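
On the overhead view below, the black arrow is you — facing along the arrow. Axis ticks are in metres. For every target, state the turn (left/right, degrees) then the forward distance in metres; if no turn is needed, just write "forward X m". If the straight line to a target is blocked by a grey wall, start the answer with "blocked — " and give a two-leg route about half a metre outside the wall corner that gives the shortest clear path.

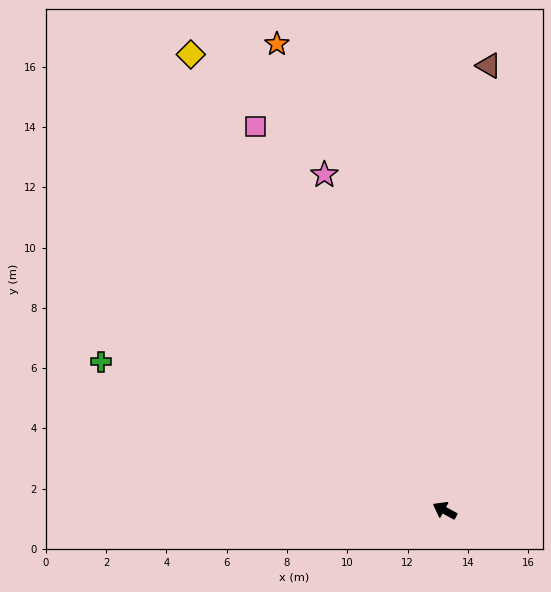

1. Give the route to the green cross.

turn left 5°, forward 12.4 m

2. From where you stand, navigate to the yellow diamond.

turn right 32°, forward 17.3 m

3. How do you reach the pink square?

turn right 35°, forward 14.2 m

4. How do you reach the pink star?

turn right 42°, forward 11.8 m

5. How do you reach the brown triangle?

turn right 67°, forward 14.8 m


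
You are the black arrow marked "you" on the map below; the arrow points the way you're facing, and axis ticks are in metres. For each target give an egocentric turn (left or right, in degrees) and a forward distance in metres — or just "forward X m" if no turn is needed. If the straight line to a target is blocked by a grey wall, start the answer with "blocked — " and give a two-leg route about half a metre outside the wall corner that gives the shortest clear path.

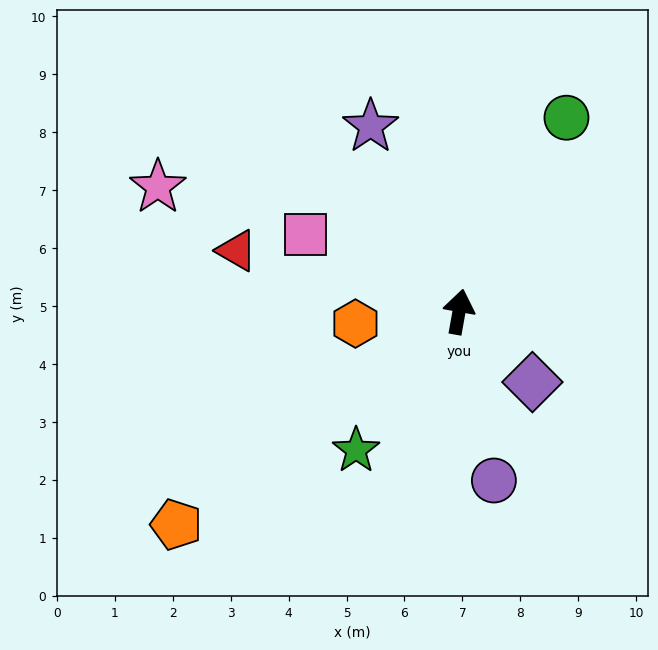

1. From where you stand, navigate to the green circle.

turn right 19°, forward 3.8 m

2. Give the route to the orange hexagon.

turn left 107°, forward 1.8 m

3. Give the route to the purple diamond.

turn right 124°, forward 1.8 m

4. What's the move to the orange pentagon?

turn left 137°, forward 6.1 m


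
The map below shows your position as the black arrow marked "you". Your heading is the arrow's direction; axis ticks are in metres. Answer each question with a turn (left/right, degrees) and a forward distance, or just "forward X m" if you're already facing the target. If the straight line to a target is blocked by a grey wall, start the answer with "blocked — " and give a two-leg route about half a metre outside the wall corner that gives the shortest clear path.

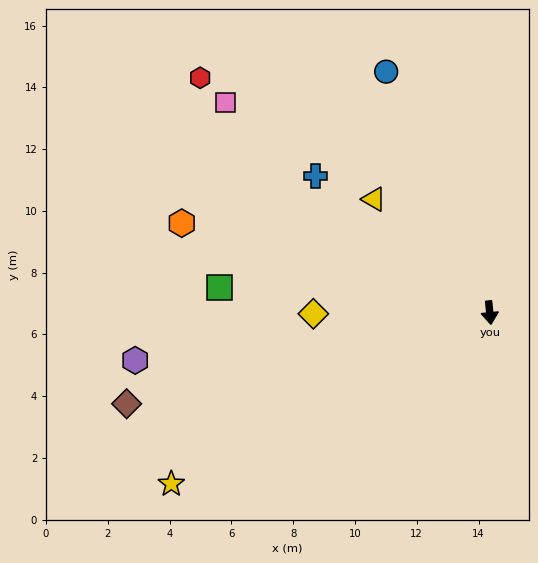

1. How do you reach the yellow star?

turn right 67°, forward 11.7 m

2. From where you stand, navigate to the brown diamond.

turn right 82°, forward 12.1 m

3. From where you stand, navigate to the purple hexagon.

turn right 88°, forward 11.6 m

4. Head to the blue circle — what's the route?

turn right 162°, forward 8.5 m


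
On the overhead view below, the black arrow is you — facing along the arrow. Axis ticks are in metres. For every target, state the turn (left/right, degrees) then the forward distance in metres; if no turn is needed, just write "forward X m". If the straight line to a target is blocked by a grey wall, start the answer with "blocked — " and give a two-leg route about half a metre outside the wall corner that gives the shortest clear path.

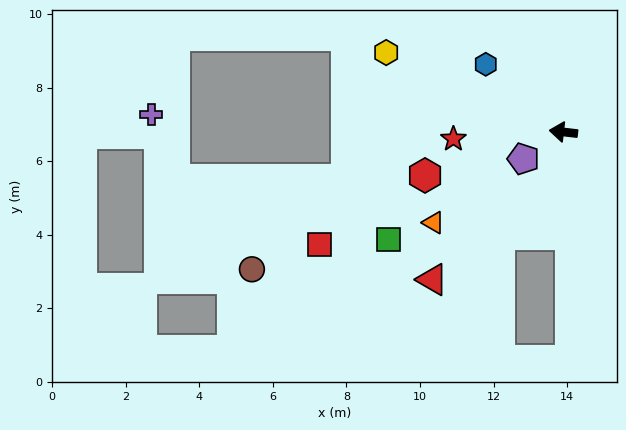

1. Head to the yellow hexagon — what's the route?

turn right 18°, forward 5.3 m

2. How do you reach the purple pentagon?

turn left 40°, forward 1.3 m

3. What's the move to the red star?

turn left 10°, forward 3.0 m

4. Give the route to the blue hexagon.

turn right 35°, forward 2.8 m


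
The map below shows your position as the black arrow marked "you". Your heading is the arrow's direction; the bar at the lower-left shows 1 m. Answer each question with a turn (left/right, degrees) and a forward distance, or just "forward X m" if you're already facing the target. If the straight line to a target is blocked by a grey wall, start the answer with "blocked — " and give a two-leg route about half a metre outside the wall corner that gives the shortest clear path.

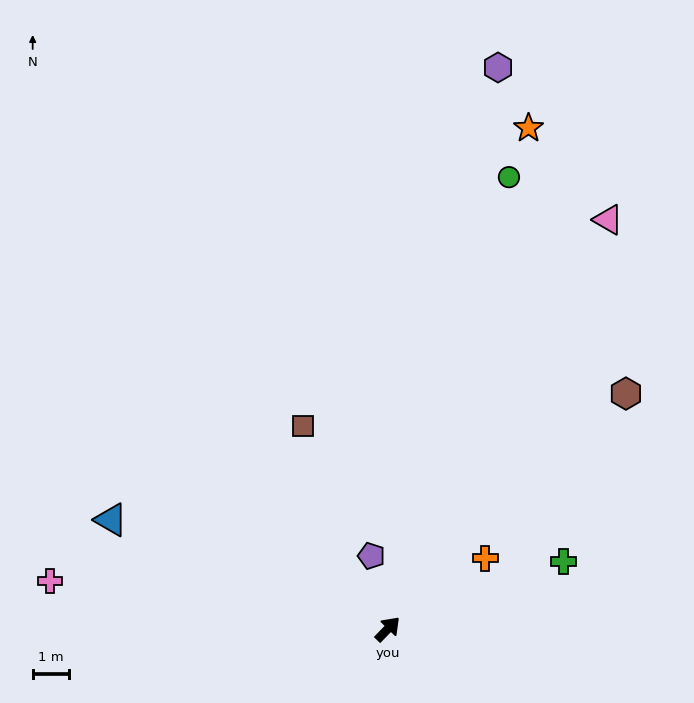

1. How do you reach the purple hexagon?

turn left 33°, forward 15.6 m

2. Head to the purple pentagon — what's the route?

turn left 57°, forward 2.0 m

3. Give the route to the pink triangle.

turn left 16°, forward 12.7 m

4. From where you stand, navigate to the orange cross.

turn right 10°, forward 3.3 m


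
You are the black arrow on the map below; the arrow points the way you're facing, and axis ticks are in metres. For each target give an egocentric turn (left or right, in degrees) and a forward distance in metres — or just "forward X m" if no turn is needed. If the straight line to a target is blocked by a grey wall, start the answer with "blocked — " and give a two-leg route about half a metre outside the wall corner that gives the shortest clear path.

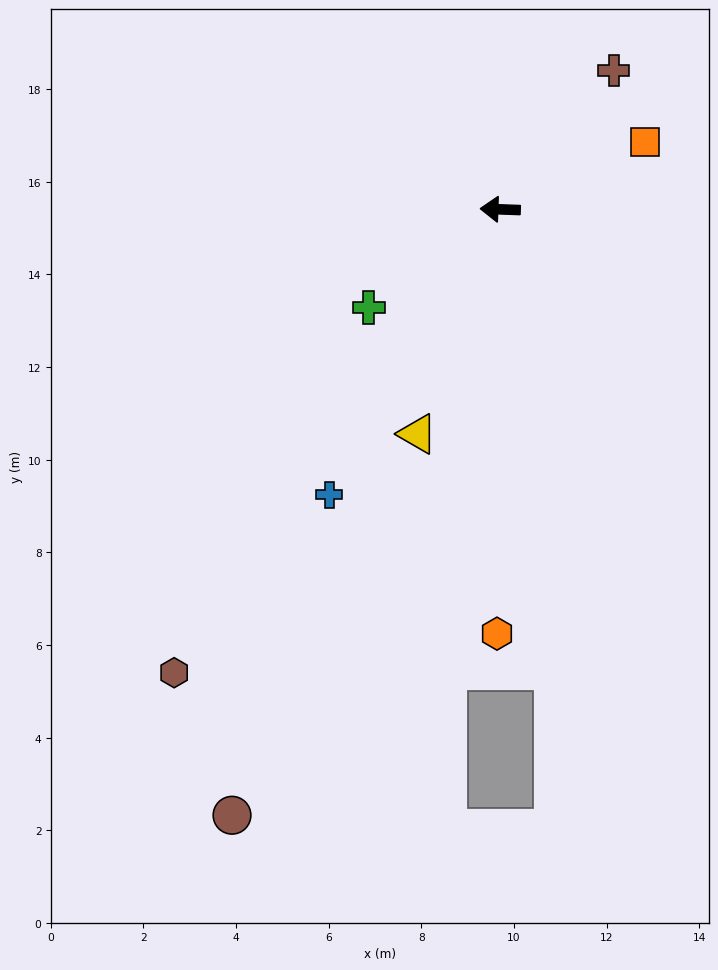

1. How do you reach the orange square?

turn right 153°, forward 3.4 m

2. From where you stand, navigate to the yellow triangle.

turn left 72°, forward 5.2 m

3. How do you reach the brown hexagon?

turn left 57°, forward 12.2 m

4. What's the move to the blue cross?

turn left 61°, forward 7.2 m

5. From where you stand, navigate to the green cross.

turn left 39°, forward 3.5 m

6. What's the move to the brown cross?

turn right 127°, forward 3.9 m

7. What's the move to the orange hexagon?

turn left 92°, forward 9.2 m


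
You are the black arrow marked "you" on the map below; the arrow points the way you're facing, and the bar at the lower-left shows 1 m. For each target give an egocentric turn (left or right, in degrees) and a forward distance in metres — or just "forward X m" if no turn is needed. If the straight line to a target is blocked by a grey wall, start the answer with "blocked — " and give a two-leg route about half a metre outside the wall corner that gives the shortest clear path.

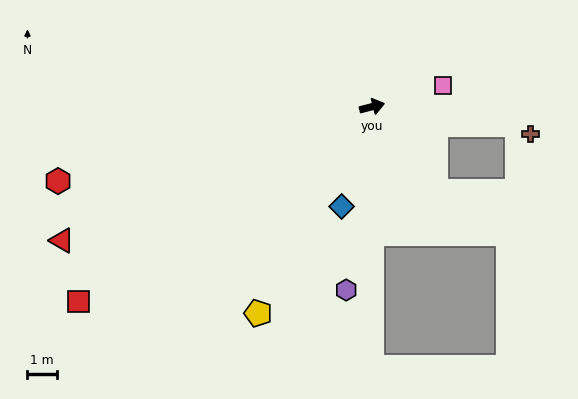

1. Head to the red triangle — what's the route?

turn right 171°, forward 11.5 m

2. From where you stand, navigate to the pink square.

turn left 2°, forward 2.5 m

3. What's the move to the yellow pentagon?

turn right 133°, forward 8.0 m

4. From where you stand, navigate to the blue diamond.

turn right 121°, forward 3.5 m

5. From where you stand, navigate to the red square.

turn right 161°, forward 12.0 m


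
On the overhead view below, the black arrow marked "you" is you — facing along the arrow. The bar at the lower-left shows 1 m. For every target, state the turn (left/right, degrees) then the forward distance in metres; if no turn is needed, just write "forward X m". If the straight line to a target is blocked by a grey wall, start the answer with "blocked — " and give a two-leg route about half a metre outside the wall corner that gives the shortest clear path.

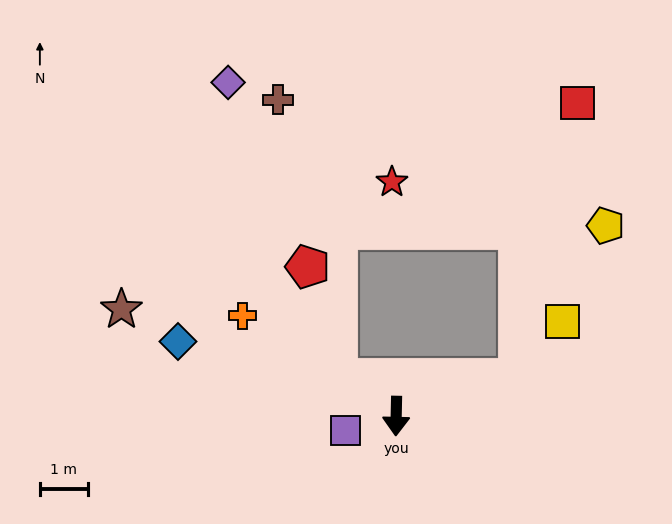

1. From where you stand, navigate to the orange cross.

turn right 122°, forward 3.8 m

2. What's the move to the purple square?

turn right 73°, forward 1.1 m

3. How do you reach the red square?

blocked — turn left 108°, forward 2.7 m, then turn left 61°, forward 5.9 m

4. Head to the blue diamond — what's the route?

turn right 108°, forward 4.8 m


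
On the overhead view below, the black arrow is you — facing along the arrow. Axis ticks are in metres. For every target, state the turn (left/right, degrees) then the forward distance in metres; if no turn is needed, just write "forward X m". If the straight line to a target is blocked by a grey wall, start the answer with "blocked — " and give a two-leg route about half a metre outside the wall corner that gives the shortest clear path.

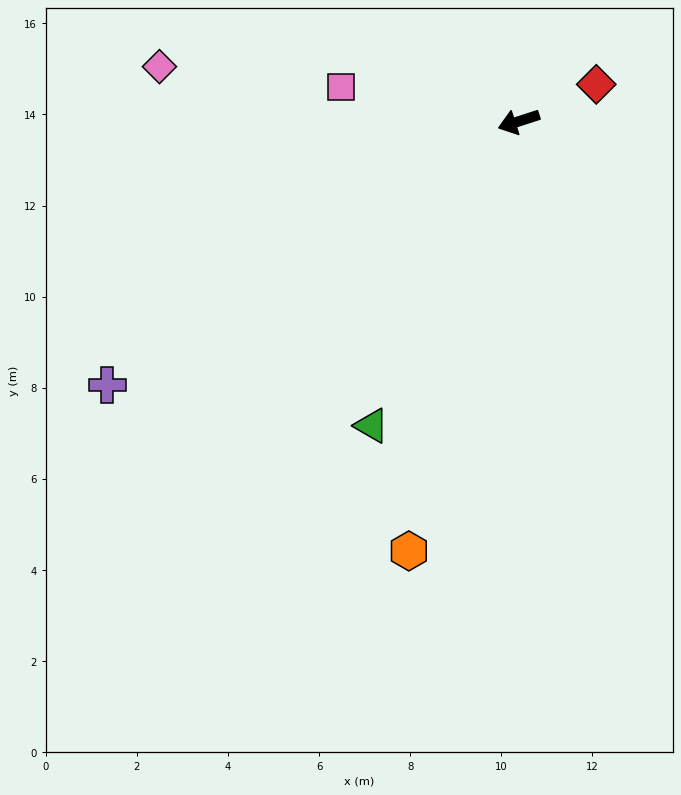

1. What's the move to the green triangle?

turn left 46°, forward 7.4 m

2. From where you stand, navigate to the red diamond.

turn right 172°, forward 1.9 m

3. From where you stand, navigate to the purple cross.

turn left 15°, forward 10.7 m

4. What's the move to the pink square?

turn right 29°, forward 4.0 m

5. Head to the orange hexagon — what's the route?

turn left 58°, forward 9.7 m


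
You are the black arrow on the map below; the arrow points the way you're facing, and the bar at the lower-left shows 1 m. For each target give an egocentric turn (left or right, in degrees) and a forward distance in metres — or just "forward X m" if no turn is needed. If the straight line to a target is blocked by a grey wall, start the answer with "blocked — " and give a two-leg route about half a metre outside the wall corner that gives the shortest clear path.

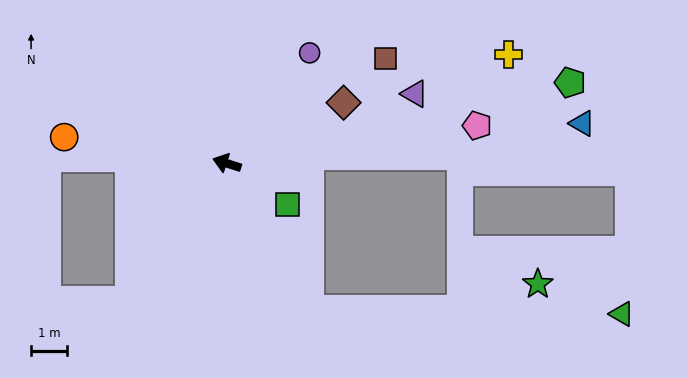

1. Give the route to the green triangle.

blocked — turn left 137°, forward 4.6 m, then turn left 60°, forward 8.6 m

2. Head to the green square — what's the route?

turn left 164°, forward 2.0 m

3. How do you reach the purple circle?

turn right 109°, forward 3.8 m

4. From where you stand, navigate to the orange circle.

turn left 9°, forward 4.5 m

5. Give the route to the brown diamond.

turn right 135°, forward 3.6 m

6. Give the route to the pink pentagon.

turn right 154°, forward 7.0 m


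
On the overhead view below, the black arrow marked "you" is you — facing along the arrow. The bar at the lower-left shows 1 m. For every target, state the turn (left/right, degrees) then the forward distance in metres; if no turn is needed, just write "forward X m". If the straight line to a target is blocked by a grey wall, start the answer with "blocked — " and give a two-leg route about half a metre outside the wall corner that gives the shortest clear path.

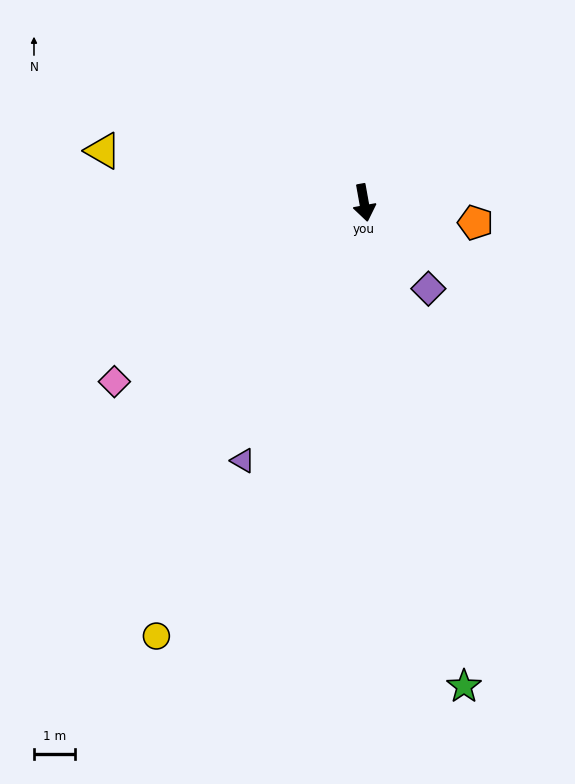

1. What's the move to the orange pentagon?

turn left 70°, forward 2.8 m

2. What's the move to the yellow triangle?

turn right 111°, forward 6.5 m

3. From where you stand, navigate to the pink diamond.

turn right 65°, forward 7.6 m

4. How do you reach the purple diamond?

turn left 27°, forward 2.6 m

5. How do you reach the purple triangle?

turn right 35°, forward 7.0 m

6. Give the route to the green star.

forward 12.1 m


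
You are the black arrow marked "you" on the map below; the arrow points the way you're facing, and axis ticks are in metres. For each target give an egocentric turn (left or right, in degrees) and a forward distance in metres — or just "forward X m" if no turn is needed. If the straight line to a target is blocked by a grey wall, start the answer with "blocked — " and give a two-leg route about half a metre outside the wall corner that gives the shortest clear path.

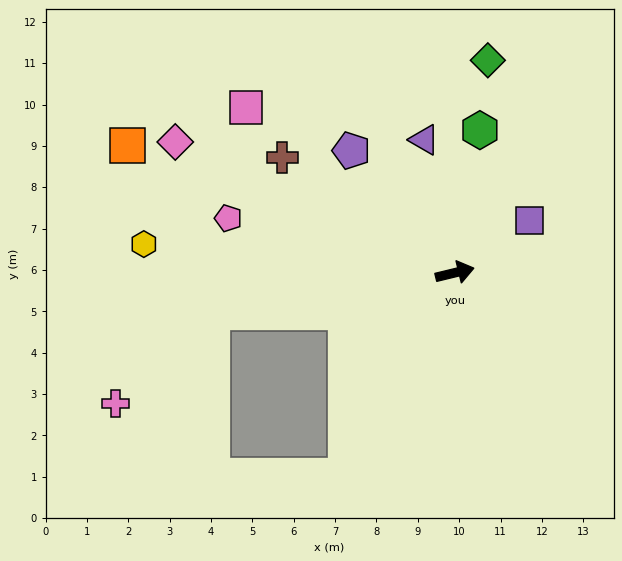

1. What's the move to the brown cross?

turn left 133°, forward 5.0 m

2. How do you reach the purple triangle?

turn left 89°, forward 3.3 m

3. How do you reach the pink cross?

blocked — turn left 176°, forward 5.9 m, then turn left 34°, forward 3.2 m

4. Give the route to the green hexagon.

turn left 66°, forward 3.5 m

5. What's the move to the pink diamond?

turn left 141°, forward 7.5 m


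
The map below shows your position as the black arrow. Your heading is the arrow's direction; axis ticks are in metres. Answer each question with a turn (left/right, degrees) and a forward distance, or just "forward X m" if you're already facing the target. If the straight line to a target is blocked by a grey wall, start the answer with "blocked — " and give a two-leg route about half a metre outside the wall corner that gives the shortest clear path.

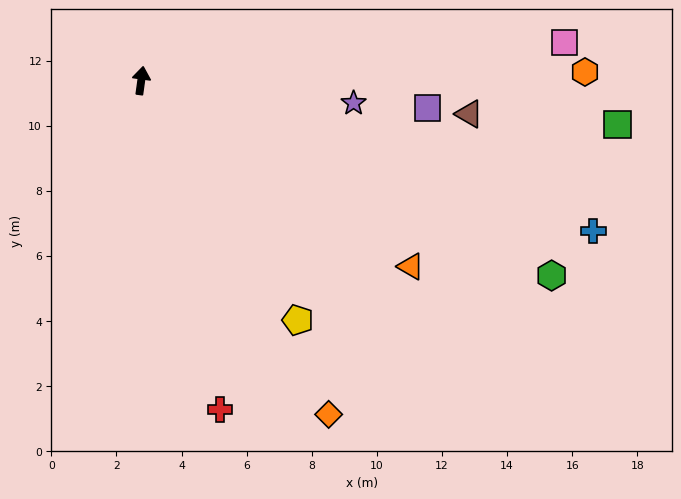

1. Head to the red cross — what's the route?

turn right 159°, forward 10.4 m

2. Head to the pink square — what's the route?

turn right 77°, forward 13.0 m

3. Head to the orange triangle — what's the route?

turn right 117°, forward 10.1 m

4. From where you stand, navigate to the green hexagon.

turn right 108°, forward 14.0 m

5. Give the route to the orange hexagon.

turn right 81°, forward 13.6 m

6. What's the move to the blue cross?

turn right 101°, forward 14.6 m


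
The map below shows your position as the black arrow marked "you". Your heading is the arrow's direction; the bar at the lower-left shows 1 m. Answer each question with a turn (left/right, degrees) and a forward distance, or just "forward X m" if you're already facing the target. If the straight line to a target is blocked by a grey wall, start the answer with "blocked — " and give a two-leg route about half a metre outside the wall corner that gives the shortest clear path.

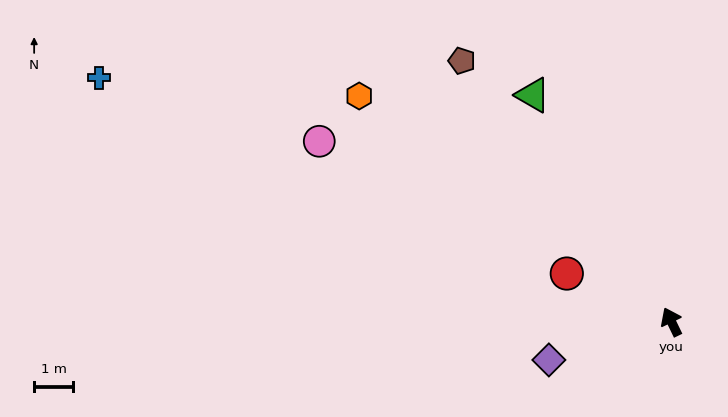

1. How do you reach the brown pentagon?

turn left 13°, forward 8.6 m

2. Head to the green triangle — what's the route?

turn left 6°, forward 6.8 m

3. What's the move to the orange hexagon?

turn left 28°, forward 9.9 m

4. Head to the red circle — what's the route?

turn left 40°, forward 3.0 m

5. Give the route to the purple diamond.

turn left 82°, forward 3.3 m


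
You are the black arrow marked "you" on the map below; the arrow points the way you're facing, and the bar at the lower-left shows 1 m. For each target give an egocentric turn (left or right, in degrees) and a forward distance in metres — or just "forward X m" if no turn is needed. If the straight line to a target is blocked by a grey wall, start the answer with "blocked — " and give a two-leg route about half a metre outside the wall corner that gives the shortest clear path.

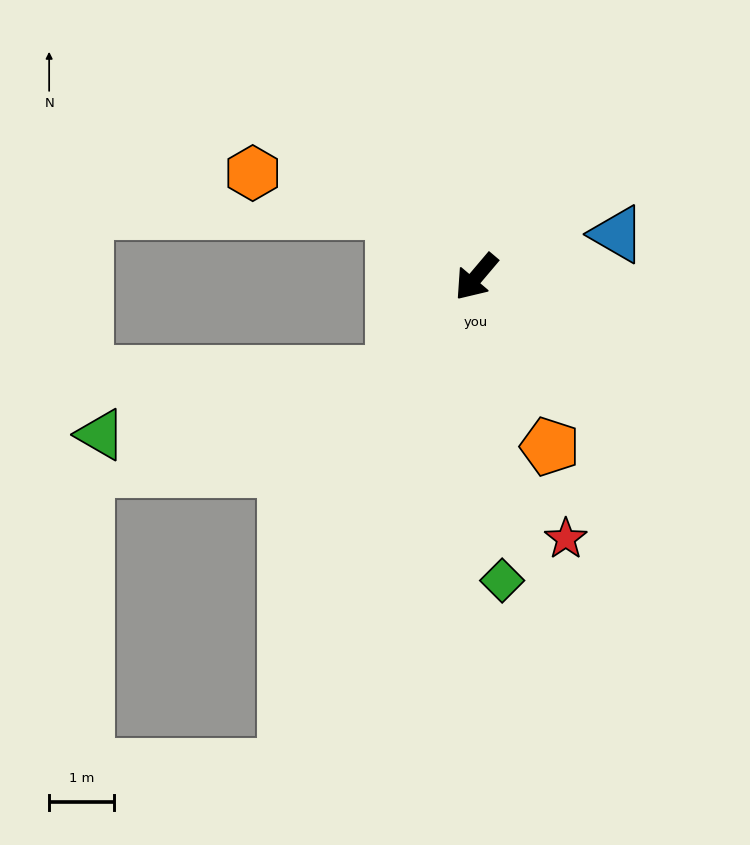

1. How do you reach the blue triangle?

turn left 147°, forward 2.3 m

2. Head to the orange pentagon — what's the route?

turn left 64°, forward 2.9 m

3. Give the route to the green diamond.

turn left 45°, forward 4.7 m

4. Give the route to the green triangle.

blocked — forward 2.0 m, then turn right 38°, forward 4.6 m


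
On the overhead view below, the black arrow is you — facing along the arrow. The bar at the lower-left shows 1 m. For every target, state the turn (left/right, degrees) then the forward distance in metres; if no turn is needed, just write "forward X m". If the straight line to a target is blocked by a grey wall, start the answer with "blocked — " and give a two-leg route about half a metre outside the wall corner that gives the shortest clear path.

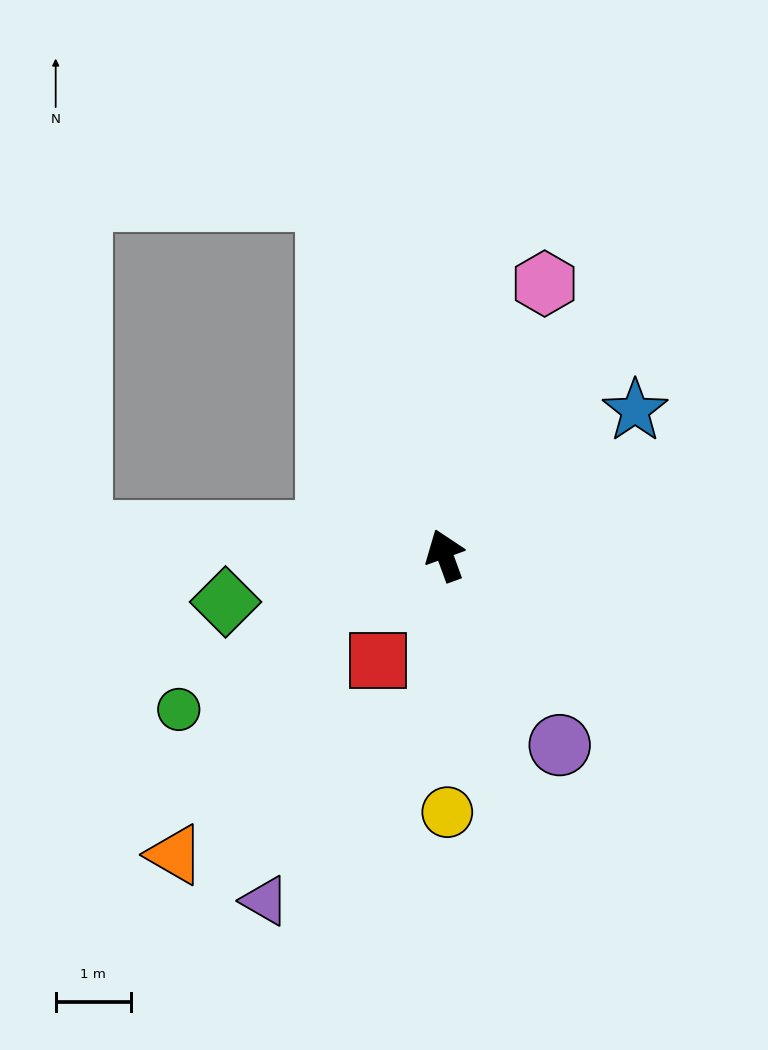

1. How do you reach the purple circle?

turn right 169°, forward 3.0 m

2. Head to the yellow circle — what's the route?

turn left 160°, forward 3.4 m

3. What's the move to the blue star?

turn right 73°, forward 3.2 m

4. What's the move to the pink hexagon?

turn right 40°, forward 3.9 m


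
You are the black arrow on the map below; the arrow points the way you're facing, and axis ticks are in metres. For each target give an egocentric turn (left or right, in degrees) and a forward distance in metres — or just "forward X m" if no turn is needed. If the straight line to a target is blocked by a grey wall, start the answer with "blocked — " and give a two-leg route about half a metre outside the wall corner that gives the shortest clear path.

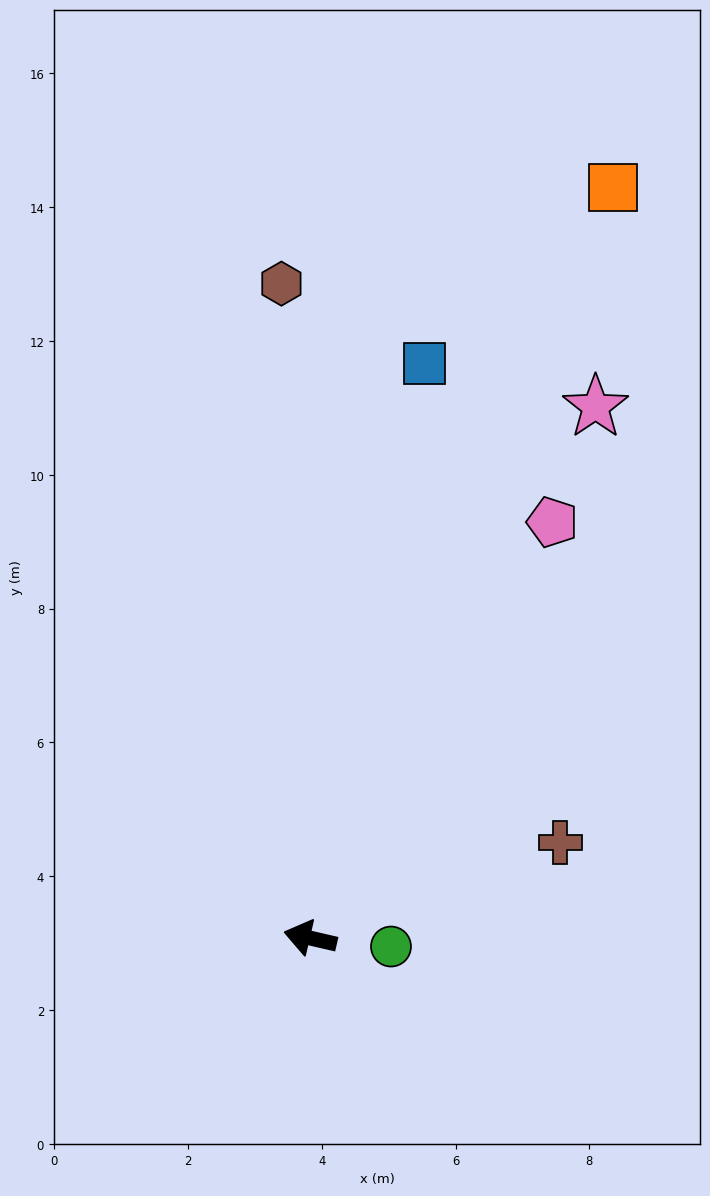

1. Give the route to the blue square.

turn right 88°, forward 8.8 m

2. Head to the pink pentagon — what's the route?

turn right 107°, forward 7.2 m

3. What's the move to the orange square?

turn right 99°, forward 12.1 m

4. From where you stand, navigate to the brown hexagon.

turn right 74°, forward 9.8 m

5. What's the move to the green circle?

turn right 173°, forward 1.2 m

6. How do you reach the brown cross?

turn right 146°, forward 4.0 m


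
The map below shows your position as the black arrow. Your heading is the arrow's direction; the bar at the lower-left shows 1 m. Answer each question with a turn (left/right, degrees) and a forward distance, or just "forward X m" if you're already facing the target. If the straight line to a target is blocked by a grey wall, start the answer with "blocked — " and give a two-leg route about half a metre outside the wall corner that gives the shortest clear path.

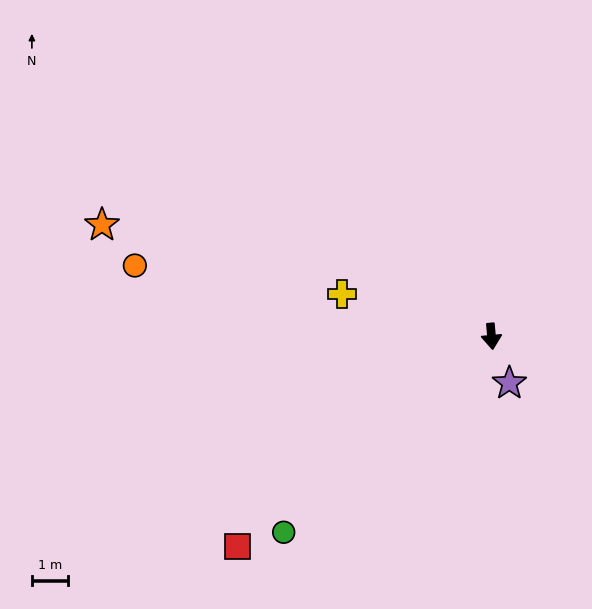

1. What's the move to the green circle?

turn right 52°, forward 7.9 m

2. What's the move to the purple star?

turn left 16°, forward 1.4 m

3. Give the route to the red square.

turn right 56°, forward 9.1 m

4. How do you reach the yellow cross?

turn right 111°, forward 4.3 m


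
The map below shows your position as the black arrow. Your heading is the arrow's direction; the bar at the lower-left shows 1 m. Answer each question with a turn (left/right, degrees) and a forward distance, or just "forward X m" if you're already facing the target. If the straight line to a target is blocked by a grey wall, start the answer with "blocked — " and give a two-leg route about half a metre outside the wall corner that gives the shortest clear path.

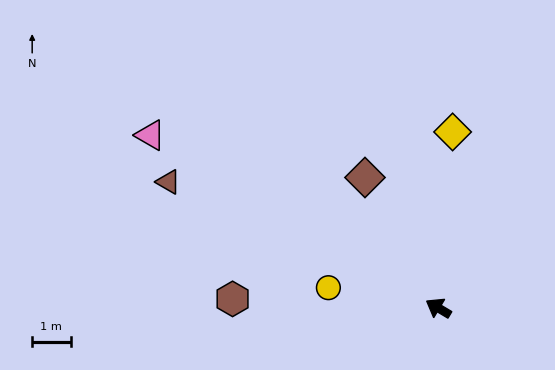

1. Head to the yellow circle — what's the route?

turn left 20°, forward 2.9 m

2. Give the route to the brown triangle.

turn left 6°, forward 7.8 m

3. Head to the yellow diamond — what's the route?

turn right 64°, forward 4.6 m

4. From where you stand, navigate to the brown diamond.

turn right 30°, forward 3.9 m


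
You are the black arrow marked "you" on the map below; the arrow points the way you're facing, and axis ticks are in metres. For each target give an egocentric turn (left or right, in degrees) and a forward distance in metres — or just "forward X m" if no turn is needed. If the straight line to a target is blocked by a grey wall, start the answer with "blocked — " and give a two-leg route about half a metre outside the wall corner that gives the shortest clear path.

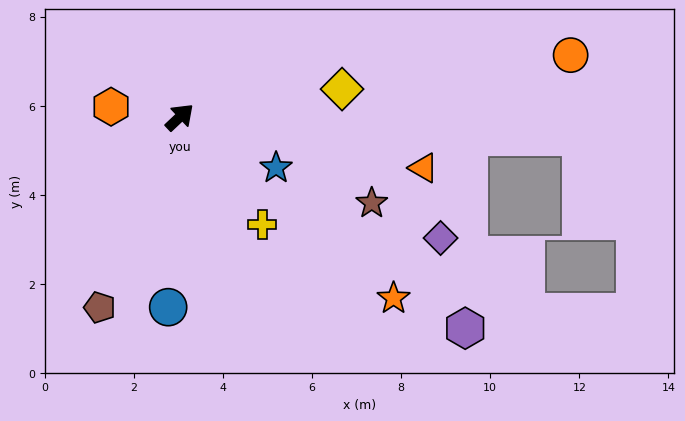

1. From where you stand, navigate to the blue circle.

turn right 137°, forward 4.3 m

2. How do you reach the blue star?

turn right 71°, forward 2.4 m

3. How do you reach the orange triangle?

turn right 55°, forward 5.6 m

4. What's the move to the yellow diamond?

turn right 33°, forward 3.7 m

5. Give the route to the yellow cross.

turn right 96°, forward 3.0 m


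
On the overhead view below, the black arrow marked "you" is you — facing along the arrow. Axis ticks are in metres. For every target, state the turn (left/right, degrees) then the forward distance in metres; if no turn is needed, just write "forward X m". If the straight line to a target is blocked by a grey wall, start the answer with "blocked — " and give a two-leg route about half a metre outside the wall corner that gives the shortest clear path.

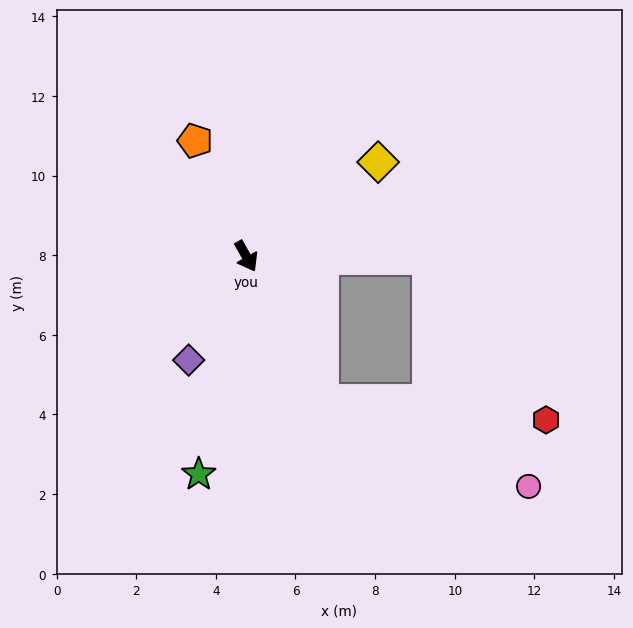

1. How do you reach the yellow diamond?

turn left 96°, forward 4.1 m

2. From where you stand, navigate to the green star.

turn right 42°, forward 5.6 m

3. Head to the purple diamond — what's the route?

turn right 58°, forward 3.0 m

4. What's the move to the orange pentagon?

turn left 175°, forward 3.2 m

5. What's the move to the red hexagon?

blocked — turn left 60°, forward 4.6 m, then turn right 54°, forward 5.0 m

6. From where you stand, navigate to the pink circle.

blocked — forward 4.1 m, then turn left 38°, forward 5.6 m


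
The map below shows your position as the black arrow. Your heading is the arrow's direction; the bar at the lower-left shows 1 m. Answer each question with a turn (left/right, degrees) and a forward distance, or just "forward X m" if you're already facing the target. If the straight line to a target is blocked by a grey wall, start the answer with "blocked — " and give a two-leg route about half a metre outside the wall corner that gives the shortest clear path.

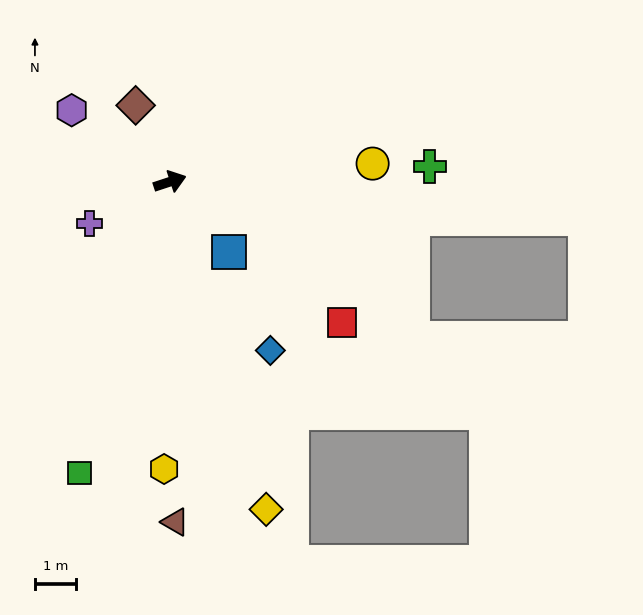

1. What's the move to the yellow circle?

turn right 13°, forward 5.0 m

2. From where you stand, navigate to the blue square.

turn right 68°, forward 2.3 m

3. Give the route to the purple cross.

turn right 171°, forward 2.2 m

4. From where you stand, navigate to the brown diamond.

turn left 96°, forward 2.1 m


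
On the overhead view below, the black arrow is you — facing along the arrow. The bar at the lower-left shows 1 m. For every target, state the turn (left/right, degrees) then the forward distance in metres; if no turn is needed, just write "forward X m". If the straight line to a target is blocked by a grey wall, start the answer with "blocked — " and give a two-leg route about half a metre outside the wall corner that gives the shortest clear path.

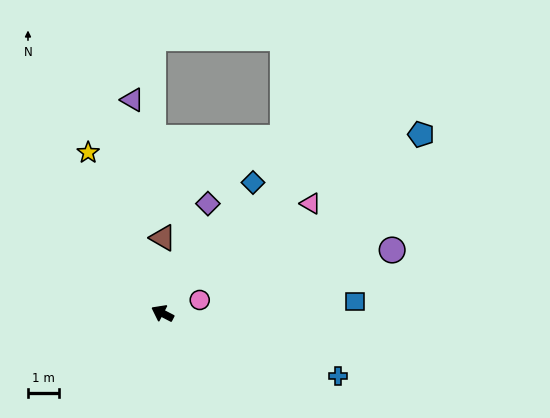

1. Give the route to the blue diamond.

turn right 97°, forward 5.2 m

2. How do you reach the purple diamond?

turn right 85°, forward 3.8 m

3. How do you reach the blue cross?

turn right 172°, forward 6.0 m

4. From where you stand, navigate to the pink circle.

turn right 133°, forward 1.3 m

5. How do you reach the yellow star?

turn right 38°, forward 5.7 m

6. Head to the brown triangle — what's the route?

turn right 63°, forward 2.4 m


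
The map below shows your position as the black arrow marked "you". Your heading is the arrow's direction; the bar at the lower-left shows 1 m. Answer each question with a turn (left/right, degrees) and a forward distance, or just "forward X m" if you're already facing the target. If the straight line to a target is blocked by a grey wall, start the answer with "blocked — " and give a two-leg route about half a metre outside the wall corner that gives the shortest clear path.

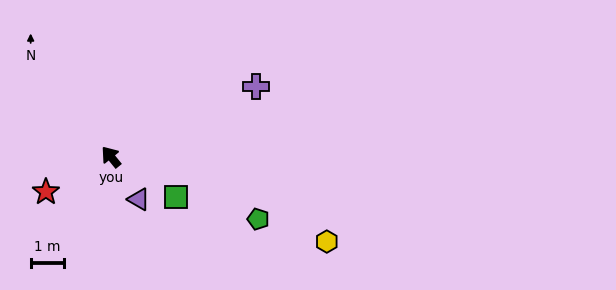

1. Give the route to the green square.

turn right 161°, forward 2.3 m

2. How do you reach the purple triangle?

turn left 174°, forward 1.5 m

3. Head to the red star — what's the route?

turn left 79°, forward 2.2 m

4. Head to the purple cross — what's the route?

turn right 103°, forward 4.9 m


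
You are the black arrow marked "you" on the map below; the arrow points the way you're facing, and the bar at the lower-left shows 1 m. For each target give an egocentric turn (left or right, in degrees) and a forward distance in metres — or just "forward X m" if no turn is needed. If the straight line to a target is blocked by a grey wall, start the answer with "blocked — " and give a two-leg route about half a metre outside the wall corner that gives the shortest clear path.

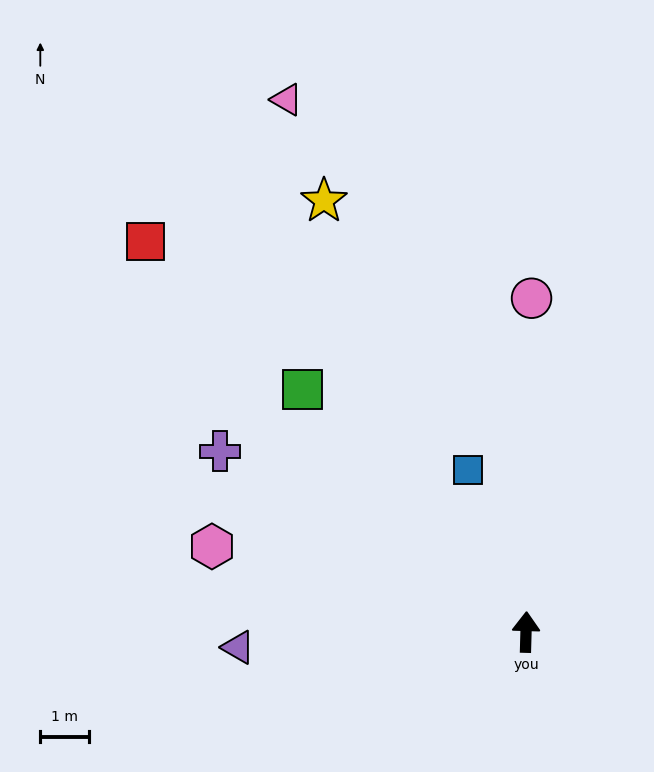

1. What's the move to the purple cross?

turn left 61°, forward 7.3 m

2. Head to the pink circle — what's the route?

forward 6.9 m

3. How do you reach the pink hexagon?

turn left 76°, forward 6.7 m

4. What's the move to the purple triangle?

turn left 95°, forward 5.9 m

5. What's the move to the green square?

turn left 44°, forward 6.8 m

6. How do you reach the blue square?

turn left 21°, forward 3.5 m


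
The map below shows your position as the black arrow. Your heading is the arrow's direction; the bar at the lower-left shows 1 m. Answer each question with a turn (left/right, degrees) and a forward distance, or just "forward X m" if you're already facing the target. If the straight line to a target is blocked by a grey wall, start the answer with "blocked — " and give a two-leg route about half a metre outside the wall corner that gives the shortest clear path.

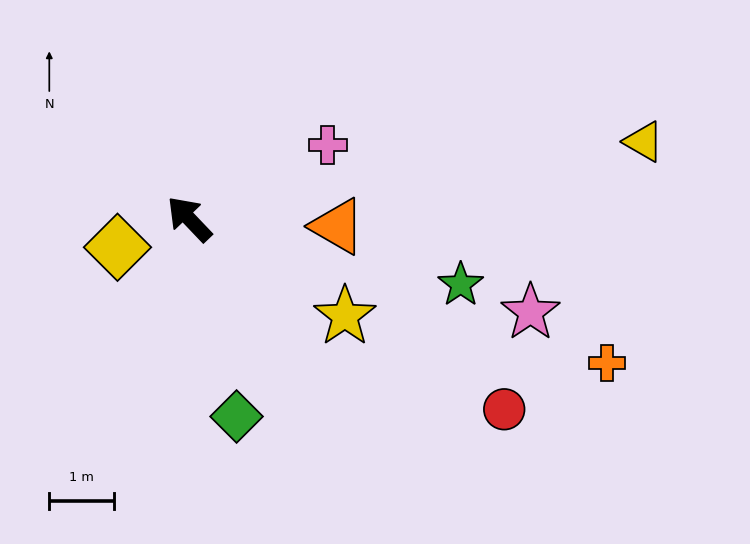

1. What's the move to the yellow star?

turn right 166°, forward 2.8 m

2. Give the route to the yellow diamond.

turn left 68°, forward 1.2 m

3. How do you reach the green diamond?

turn left 150°, forward 3.1 m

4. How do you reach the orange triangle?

turn right 137°, forward 2.3 m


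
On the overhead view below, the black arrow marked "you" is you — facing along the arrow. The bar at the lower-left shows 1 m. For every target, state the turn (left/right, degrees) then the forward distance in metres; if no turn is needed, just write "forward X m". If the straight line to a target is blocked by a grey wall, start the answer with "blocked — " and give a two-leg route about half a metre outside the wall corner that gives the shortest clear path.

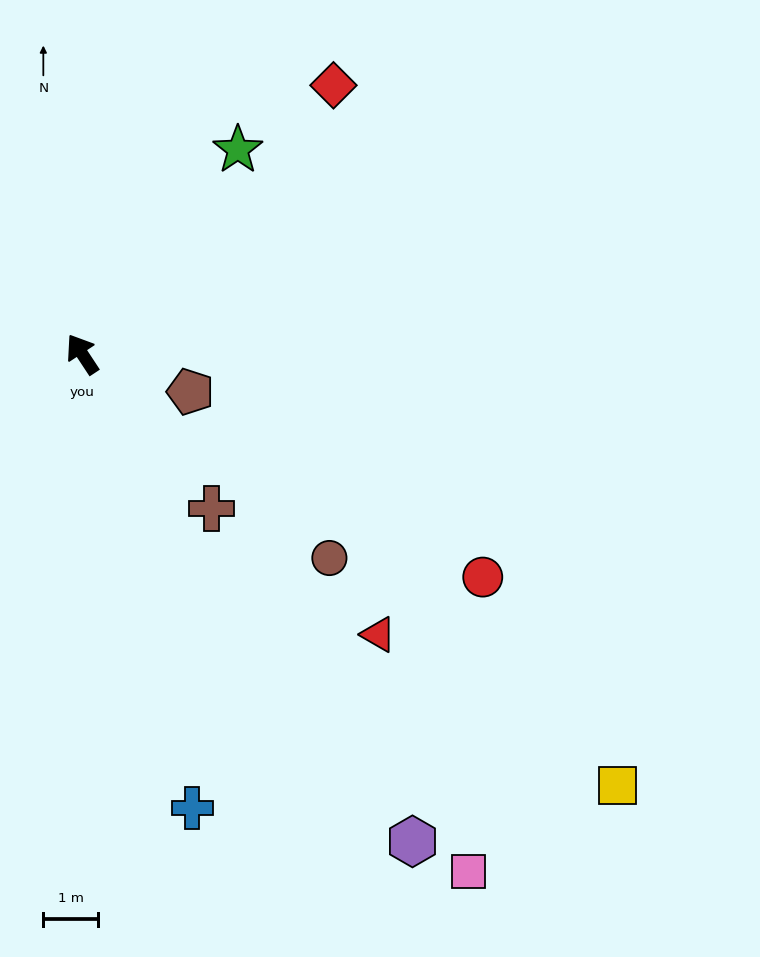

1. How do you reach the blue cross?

turn left 160°, forward 8.6 m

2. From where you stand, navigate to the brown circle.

turn right 163°, forward 5.9 m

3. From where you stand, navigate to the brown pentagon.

turn right 143°, forward 2.1 m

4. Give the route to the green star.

turn right 71°, forward 4.7 m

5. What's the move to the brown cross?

turn right 174°, forward 3.7 m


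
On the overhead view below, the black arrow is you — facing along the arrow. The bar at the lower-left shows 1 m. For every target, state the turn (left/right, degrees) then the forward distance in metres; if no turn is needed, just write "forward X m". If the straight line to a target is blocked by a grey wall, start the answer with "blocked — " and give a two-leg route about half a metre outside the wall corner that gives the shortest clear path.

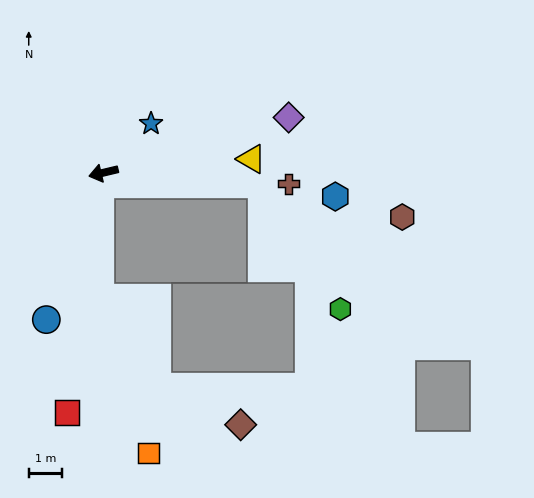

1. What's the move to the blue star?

turn right 148°, forward 2.1 m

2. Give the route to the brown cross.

turn left 163°, forward 5.6 m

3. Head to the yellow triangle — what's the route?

turn left 172°, forward 4.5 m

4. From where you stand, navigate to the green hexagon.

blocked — turn left 162°, forward 4.8 m, then turn right 53°, forward 4.5 m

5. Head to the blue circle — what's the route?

turn left 55°, forward 4.8 m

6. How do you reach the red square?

turn left 68°, forward 7.3 m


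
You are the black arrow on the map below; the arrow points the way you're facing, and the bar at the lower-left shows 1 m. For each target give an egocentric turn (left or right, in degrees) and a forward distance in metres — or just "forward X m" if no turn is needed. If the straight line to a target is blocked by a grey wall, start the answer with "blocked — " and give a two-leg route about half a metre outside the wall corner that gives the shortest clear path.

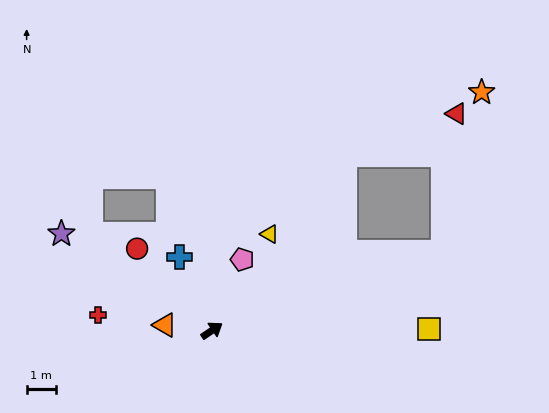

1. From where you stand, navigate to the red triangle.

blocked — turn right 16°, forward 8.4 m, then turn left 66°, forward 4.8 m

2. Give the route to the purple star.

turn left 113°, forward 6.1 m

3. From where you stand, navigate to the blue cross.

turn left 80°, forward 2.7 m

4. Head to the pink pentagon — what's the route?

turn left 33°, forward 2.6 m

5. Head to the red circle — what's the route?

turn left 98°, forward 3.8 m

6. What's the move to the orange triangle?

turn left 139°, forward 1.6 m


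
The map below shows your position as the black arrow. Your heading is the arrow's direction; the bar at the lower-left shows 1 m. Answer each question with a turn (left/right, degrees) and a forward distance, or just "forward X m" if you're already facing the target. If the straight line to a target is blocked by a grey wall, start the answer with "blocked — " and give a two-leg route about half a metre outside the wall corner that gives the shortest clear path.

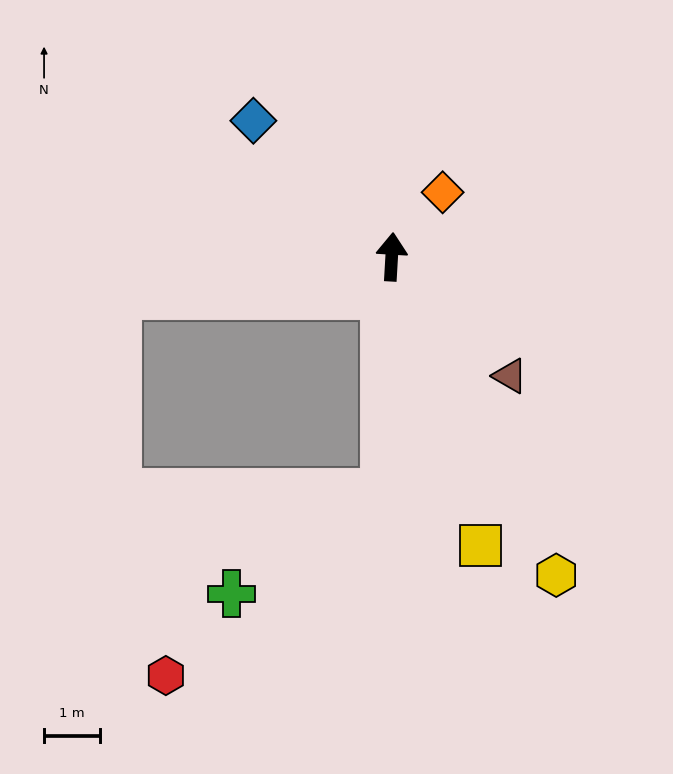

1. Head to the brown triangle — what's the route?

turn right 132°, forward 3.0 m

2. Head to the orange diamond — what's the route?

turn right 35°, forward 1.5 m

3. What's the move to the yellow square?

turn right 160°, forward 5.4 m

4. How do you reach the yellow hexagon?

turn right 149°, forward 6.4 m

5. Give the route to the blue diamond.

turn left 49°, forward 3.5 m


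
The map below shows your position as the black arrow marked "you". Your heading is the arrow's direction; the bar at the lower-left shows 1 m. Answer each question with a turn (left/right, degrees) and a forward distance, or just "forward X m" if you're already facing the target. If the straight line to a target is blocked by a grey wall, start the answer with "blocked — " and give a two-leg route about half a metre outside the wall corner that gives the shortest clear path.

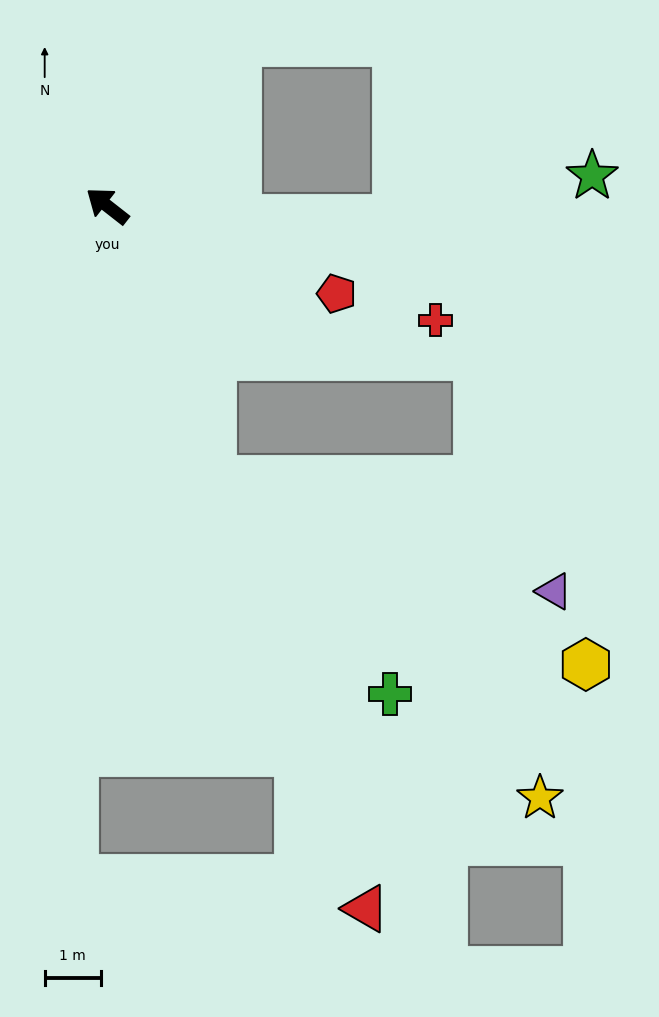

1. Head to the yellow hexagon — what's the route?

blocked — turn left 149°, forward 5.2 m, then turn left 43°, forward 7.4 m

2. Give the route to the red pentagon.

turn right 163°, forward 4.4 m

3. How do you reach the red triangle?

turn left 148°, forward 13.4 m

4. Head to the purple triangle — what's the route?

blocked — turn left 149°, forward 5.2 m, then turn left 51°, forward 6.4 m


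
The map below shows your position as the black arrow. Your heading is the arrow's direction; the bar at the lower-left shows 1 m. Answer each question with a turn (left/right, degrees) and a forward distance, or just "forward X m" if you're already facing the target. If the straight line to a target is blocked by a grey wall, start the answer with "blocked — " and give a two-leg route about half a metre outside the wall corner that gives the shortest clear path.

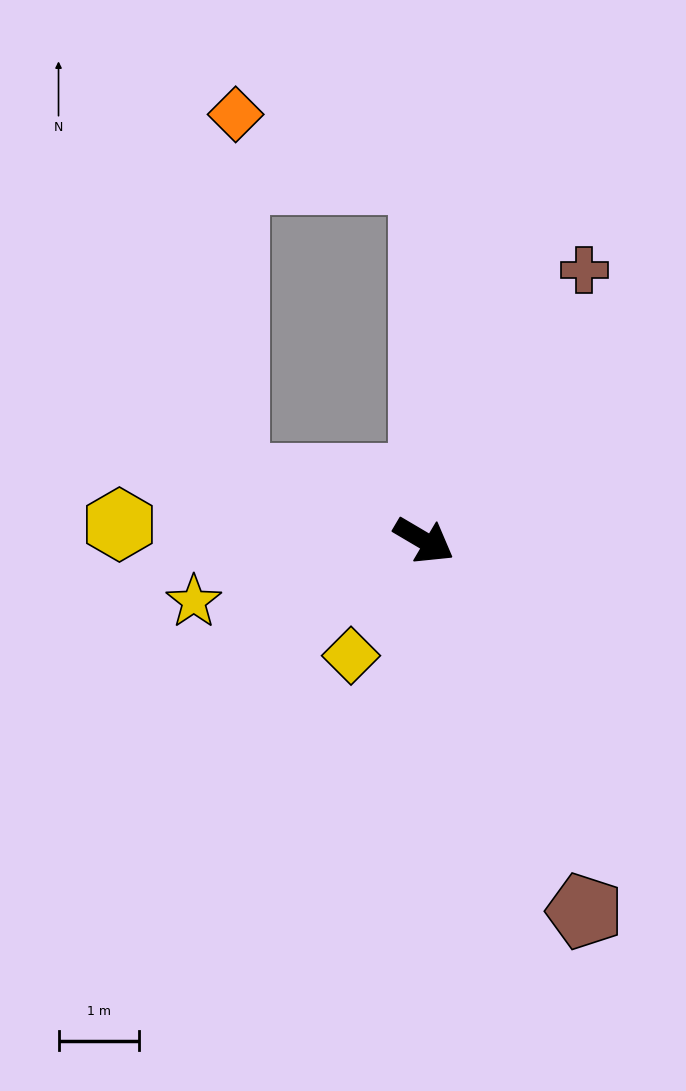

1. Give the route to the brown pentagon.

turn right 36°, forward 5.0 m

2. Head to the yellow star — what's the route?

turn right 135°, forward 2.9 m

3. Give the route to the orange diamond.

blocked — turn left 121°, forward 4.5 m, then turn left 70°, forward 2.5 m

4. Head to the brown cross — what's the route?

turn left 90°, forward 3.9 m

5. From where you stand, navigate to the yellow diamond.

turn right 92°, forward 1.7 m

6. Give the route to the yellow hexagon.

turn right 152°, forward 3.8 m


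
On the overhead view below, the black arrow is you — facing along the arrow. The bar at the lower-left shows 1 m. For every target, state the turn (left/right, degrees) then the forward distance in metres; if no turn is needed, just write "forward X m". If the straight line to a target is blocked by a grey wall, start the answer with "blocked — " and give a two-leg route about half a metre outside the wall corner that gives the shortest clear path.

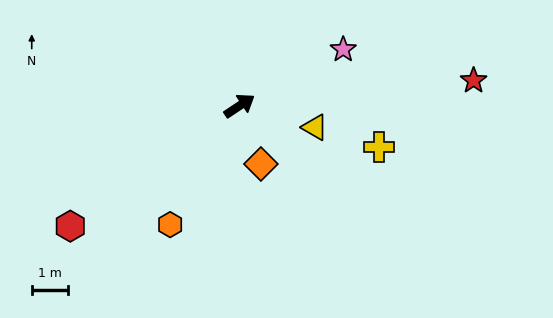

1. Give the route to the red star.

turn right 27°, forward 6.5 m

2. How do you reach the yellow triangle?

turn right 50°, forward 2.2 m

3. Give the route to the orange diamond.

turn right 103°, forward 1.7 m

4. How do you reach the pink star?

turn right 5°, forward 3.2 m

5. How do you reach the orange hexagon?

turn right 154°, forward 3.8 m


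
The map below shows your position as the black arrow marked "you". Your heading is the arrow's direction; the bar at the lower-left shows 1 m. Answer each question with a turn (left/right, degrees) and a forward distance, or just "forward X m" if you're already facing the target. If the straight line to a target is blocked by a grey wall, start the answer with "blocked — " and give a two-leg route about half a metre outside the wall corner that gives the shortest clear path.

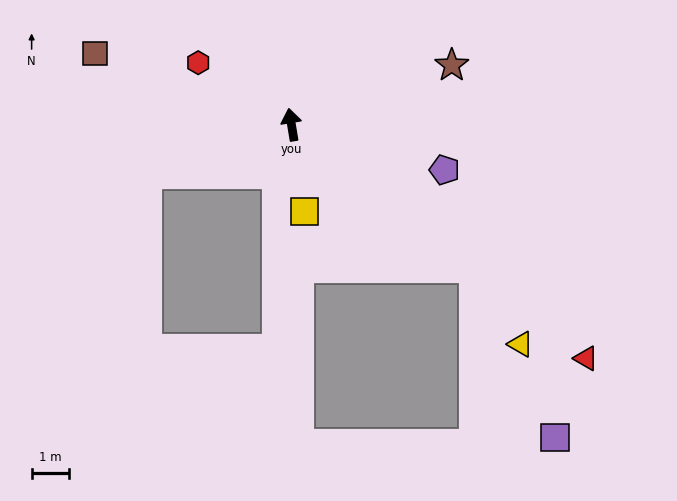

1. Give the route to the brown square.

turn left 61°, forward 5.6 m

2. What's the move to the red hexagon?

turn left 47°, forward 3.0 m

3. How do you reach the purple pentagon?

turn right 116°, forward 4.3 m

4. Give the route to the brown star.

turn right 79°, forward 4.6 m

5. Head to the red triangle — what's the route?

turn right 138°, forward 10.1 m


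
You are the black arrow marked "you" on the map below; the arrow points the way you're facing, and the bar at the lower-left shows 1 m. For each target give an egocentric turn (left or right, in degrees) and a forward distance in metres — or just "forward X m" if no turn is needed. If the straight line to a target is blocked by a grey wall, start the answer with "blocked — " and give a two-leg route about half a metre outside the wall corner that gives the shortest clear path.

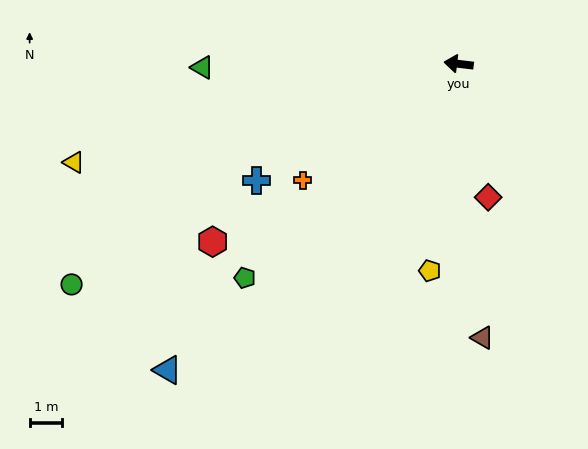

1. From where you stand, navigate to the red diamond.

turn left 109°, forward 4.2 m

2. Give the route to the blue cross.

turn left 37°, forward 7.2 m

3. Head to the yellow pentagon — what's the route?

turn left 89°, forward 6.5 m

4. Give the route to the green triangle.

turn left 8°, forward 7.9 m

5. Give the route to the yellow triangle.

turn left 21°, forward 12.3 m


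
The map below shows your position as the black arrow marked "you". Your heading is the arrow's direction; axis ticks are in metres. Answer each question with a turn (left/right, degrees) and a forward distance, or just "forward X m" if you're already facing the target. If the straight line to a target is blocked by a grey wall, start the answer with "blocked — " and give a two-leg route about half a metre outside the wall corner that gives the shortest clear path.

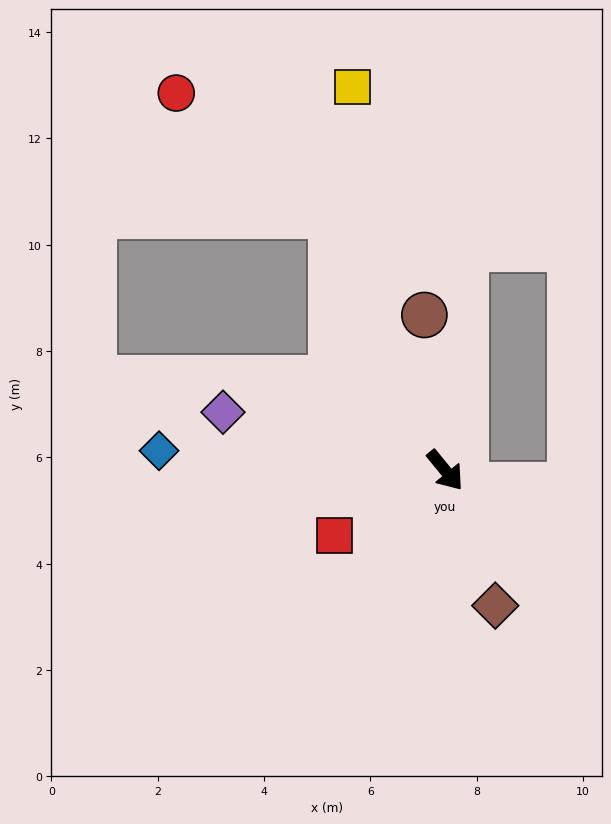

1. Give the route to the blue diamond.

turn right 133°, forward 5.4 m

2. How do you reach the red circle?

blocked — turn left 165°, forward 5.2 m, then turn left 27°, forward 3.7 m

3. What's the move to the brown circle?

turn left 148°, forward 2.9 m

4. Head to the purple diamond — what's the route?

turn right 144°, forward 4.3 m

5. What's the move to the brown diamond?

turn right 19°, forward 2.7 m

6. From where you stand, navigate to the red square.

turn right 99°, forward 2.4 m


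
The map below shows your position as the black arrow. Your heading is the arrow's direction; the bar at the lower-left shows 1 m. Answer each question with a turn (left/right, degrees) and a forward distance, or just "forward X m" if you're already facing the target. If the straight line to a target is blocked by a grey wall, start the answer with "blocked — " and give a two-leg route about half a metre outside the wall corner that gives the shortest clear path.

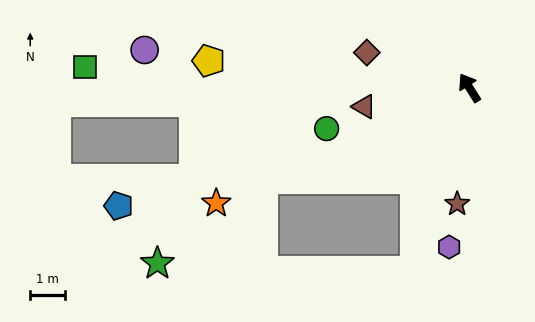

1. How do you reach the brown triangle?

turn left 68°, forward 3.1 m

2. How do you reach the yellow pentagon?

turn left 52°, forward 7.6 m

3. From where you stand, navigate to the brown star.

turn left 142°, forward 3.4 m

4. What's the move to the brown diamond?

turn left 39°, forward 3.1 m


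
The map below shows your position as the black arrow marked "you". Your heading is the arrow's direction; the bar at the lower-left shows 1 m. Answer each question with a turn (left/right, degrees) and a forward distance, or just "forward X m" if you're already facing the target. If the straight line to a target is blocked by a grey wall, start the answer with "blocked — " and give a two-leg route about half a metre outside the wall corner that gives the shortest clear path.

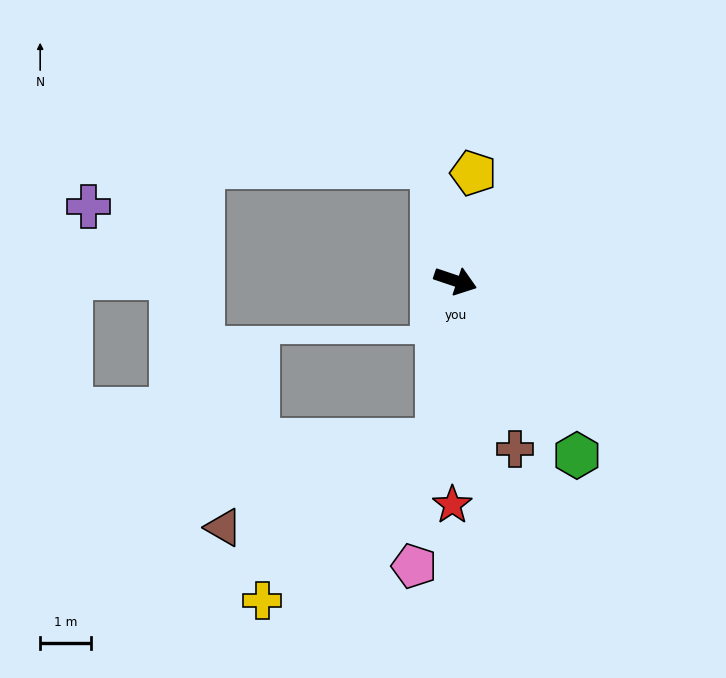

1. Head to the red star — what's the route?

turn right 72°, forward 4.4 m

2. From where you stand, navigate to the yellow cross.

blocked — turn right 78°, forward 3.2 m, then turn right 41°, forward 4.7 m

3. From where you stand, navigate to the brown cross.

turn right 52°, forward 3.5 m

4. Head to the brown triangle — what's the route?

blocked — turn right 78°, forward 3.2 m, then turn right 61°, forward 4.5 m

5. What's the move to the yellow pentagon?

turn left 99°, forward 2.2 m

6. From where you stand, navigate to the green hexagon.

turn right 37°, forward 4.2 m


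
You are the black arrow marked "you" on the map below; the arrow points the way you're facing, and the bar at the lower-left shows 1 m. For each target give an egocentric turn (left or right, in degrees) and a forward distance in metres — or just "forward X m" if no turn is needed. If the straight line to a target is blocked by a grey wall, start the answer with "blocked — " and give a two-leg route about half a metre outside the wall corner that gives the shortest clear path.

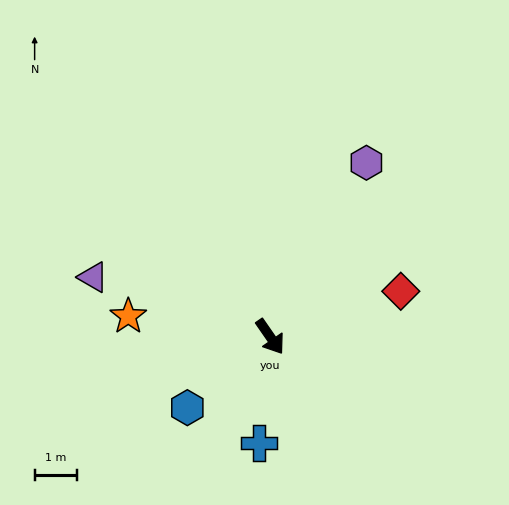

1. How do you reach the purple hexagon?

turn left 116°, forward 4.6 m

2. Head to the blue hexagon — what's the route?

turn right 84°, forward 2.5 m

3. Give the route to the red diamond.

turn left 75°, forward 3.2 m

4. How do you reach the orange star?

turn right 133°, forward 3.3 m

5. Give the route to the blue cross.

turn right 41°, forward 2.5 m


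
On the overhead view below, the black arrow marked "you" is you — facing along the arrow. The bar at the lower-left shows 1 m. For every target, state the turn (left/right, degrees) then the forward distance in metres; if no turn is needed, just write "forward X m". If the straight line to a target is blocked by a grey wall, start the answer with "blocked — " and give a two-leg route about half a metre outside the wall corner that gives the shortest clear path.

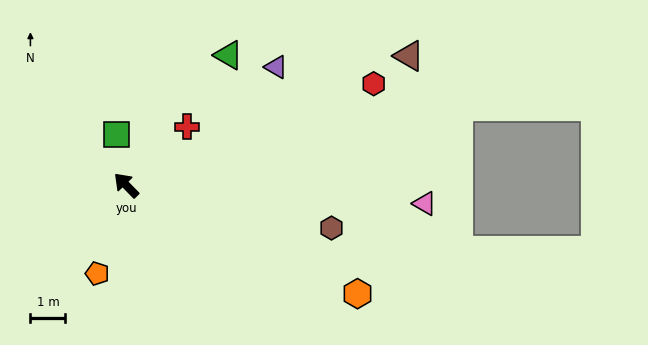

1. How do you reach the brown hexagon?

turn right 146°, forward 6.0 m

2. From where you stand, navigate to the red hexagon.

turn right 112°, forward 7.6 m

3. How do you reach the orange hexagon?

turn right 159°, forward 7.3 m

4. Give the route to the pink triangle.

turn right 138°, forward 8.5 m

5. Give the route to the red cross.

turn right 90°, forward 2.4 m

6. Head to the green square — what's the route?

turn right 33°, forward 1.5 m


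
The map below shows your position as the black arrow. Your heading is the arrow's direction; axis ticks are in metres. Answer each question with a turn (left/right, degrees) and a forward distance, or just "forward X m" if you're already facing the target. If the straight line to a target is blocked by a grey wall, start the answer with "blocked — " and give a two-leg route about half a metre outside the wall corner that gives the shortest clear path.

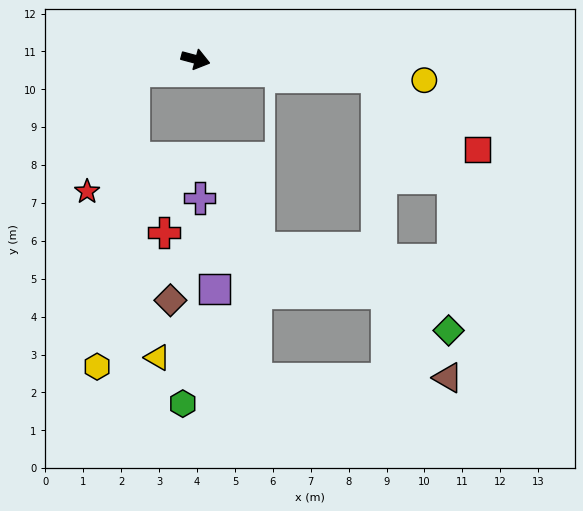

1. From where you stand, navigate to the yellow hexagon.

blocked — turn right 155°, forward 1.7 m, then turn left 73°, forward 7.9 m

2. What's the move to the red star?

blocked — turn right 155°, forward 1.7 m, then turn left 59°, forward 3.4 m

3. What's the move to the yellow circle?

turn left 10°, forward 6.1 m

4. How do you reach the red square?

blocked — turn left 9°, forward 4.8 m, then turn right 30°, forward 3.3 m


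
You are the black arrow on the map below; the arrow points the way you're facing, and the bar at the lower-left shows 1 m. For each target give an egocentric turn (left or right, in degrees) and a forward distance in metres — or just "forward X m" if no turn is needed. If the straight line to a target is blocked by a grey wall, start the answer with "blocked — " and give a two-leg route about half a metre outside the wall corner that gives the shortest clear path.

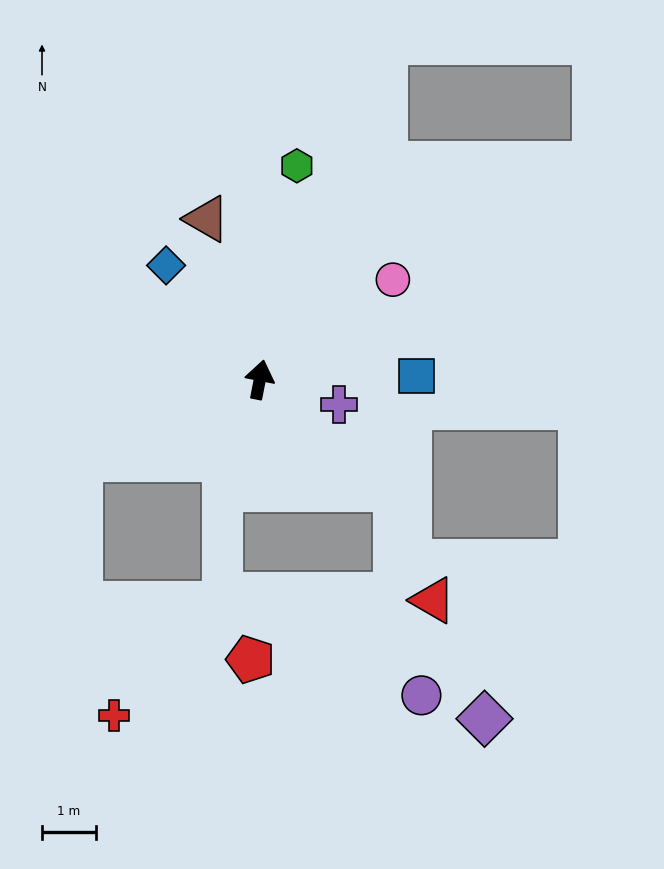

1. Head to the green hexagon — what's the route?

forward 4.0 m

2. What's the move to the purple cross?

turn right 96°, forward 1.5 m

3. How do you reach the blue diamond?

turn left 50°, forward 2.7 m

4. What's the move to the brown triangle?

turn left 29°, forward 3.1 m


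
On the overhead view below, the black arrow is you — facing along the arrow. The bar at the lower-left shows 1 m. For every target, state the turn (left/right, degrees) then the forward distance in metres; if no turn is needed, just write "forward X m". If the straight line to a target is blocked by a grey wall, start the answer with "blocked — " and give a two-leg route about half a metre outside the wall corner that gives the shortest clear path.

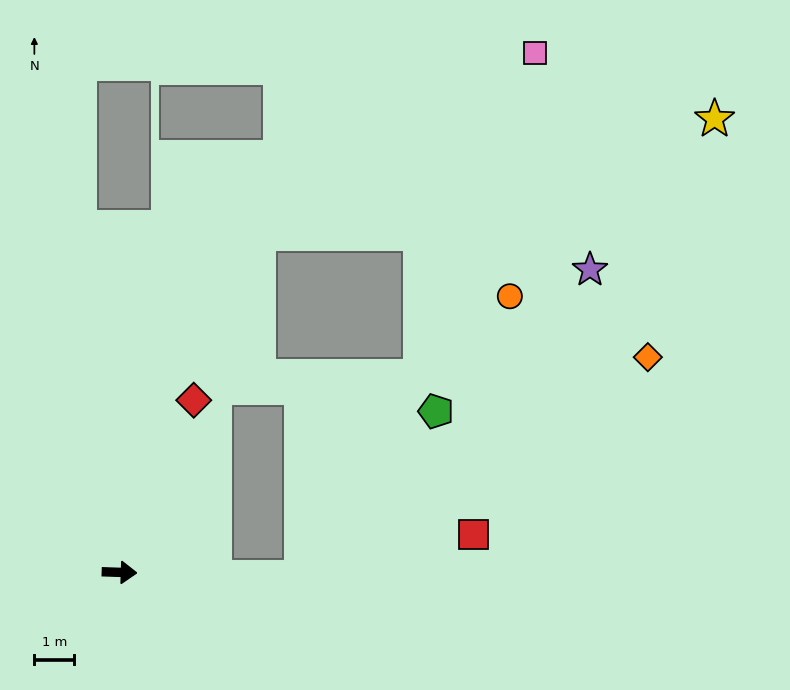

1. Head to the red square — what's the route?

blocked — forward 4.6 m, then turn left 16°, forward 4.5 m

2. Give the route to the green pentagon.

blocked — forward 4.6 m, then turn left 53°, forward 5.4 m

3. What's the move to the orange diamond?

blocked — forward 4.6 m, then turn left 34°, forward 10.3 m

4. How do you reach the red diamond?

turn left 69°, forward 4.7 m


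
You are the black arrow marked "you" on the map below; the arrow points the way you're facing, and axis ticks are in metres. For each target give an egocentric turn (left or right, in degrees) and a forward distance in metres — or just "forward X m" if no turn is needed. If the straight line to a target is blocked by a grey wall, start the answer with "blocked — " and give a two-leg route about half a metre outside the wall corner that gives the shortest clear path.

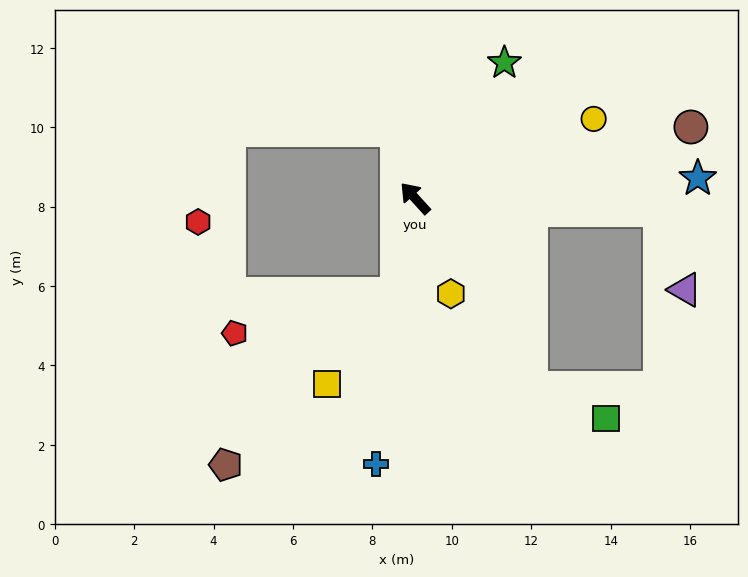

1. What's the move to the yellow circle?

turn right 108°, forward 4.9 m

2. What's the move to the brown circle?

turn right 118°, forward 7.2 m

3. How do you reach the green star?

turn right 76°, forward 4.1 m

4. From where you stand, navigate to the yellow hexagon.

turn left 158°, forward 2.6 m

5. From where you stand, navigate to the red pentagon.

blocked — turn left 127°, forward 2.5 m, then turn right 66°, forward 4.2 m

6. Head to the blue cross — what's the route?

turn left 129°, forward 6.8 m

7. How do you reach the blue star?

turn right 128°, forward 7.1 m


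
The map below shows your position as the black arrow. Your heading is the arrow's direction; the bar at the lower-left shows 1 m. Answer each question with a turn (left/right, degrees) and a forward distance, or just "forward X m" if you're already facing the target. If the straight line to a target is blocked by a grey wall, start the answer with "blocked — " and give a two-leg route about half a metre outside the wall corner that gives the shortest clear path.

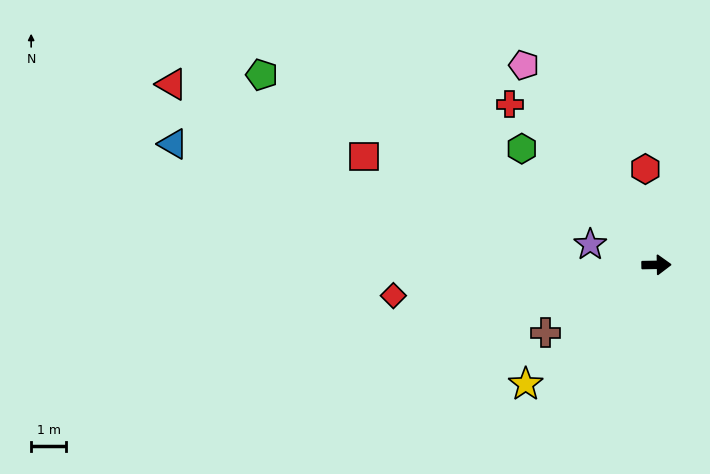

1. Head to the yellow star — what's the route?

turn right 139°, forward 5.0 m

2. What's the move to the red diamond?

turn right 174°, forward 7.5 m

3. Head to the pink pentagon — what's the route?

turn left 123°, forward 6.8 m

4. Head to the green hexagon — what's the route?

turn left 138°, forward 5.1 m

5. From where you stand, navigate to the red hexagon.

turn left 96°, forward 2.7 m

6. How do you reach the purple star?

turn left 162°, forward 2.0 m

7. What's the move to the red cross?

turn left 131°, forward 6.2 m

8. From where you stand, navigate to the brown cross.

turn right 149°, forward 3.7 m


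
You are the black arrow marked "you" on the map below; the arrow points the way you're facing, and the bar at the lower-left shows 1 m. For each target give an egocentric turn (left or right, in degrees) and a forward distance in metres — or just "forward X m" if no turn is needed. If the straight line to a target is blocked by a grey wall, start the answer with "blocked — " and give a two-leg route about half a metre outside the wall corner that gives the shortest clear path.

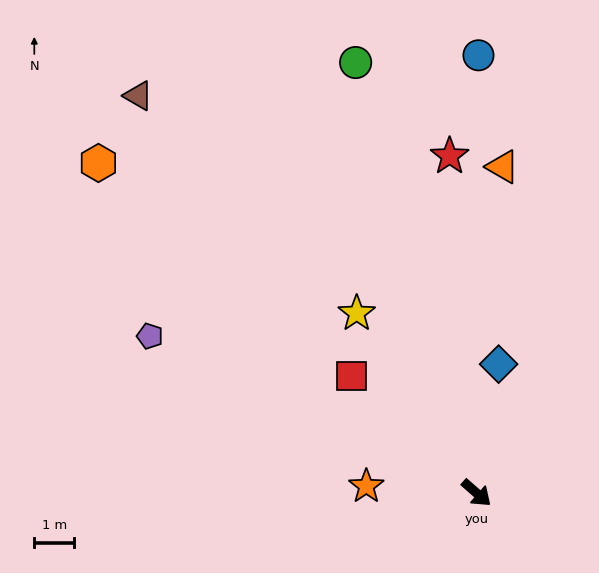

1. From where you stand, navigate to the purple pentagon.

turn right 164°, forward 9.1 m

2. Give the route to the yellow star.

turn left 165°, forward 5.4 m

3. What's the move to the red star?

turn left 136°, forward 8.5 m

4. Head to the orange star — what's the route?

turn right 142°, forward 2.8 m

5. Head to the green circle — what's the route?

turn left 147°, forward 11.2 m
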